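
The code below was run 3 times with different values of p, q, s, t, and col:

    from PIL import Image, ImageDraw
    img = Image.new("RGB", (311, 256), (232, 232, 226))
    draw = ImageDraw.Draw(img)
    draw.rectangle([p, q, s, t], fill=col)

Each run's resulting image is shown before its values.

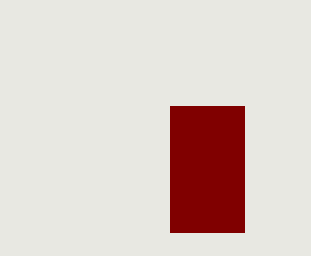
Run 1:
p = 170; q = 106; s = 244; t = 232; col = 'maroon'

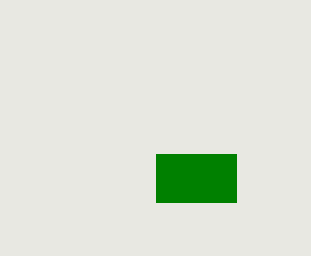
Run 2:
p = 156; q = 154; s = 236; t = 202; col = 'green'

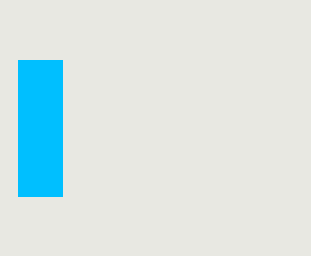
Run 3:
p = 18; q = 60; s = 62; t = 196; col = 'deepskyblue'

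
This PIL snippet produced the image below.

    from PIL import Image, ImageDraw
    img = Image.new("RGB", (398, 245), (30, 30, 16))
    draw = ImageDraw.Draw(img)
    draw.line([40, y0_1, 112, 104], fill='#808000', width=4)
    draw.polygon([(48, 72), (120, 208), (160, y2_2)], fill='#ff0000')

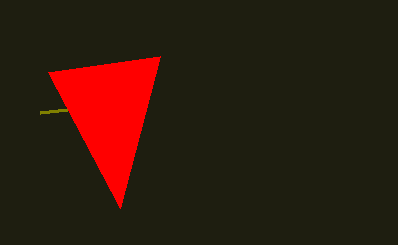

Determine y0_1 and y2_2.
y0_1 = 112
y2_2 = 56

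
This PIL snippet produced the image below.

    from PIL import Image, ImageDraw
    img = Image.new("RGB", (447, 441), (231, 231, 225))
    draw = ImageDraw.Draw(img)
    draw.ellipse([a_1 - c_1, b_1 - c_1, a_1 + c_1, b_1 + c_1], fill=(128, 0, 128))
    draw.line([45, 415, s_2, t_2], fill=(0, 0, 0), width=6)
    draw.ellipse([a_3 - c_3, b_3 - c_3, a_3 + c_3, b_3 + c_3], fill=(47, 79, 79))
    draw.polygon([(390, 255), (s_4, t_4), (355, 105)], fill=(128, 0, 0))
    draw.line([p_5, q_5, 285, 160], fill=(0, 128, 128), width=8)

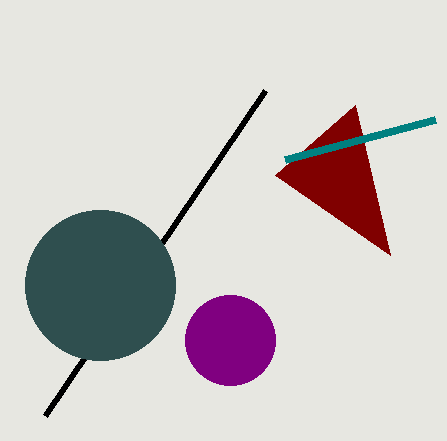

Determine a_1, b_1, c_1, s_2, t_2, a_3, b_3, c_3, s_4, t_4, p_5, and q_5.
a_1 = 230
b_1 = 340
c_1 = 45
s_2 = 265
t_2 = 90
a_3 = 100
b_3 = 285
c_3 = 75
s_4 = 275
t_4 = 175
p_5 = 435
q_5 = 120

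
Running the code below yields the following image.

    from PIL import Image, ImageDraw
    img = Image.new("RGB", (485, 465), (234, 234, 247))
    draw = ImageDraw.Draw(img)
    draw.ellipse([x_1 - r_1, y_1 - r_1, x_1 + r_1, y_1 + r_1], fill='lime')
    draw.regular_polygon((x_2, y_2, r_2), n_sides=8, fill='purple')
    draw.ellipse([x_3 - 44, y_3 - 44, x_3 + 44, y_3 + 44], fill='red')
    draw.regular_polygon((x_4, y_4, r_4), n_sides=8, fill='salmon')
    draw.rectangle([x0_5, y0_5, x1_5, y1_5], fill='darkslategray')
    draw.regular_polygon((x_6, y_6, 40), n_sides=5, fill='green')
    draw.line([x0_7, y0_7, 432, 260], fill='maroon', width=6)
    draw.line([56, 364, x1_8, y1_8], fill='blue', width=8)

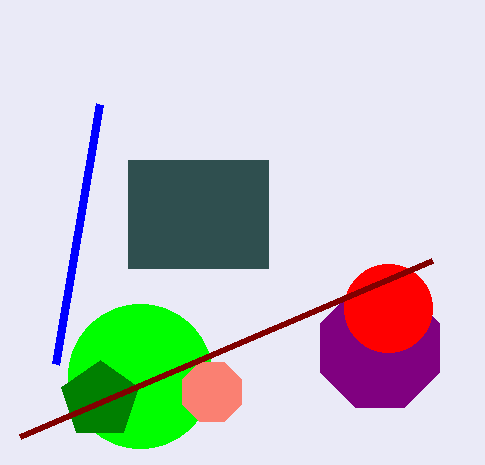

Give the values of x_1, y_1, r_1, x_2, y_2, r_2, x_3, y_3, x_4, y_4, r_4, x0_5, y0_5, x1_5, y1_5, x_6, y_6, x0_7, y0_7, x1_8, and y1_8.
x_1 = 140; y_1 = 376; r_1 = 72; x_2 = 380; y_2 = 348; r_2 = 64; x_3 = 388; y_3 = 308; x_4 = 212; y_4 = 392; r_4 = 32; x0_5 = 128; y0_5 = 160; x1_5 = 268; y1_5 = 268; x_6 = 100; y_6 = 400; x0_7 = 20; y0_7 = 436; x1_8 = 100; y1_8 = 104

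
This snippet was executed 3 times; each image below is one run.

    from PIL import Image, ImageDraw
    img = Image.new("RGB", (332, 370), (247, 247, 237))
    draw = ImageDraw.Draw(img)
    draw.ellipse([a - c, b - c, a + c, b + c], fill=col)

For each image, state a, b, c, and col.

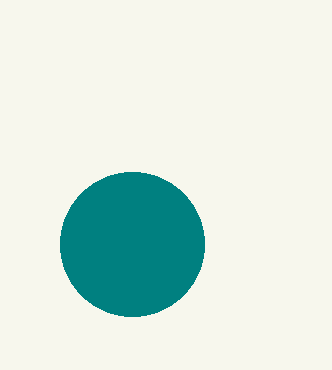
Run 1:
a = 132
b = 244
c = 72
col = 'teal'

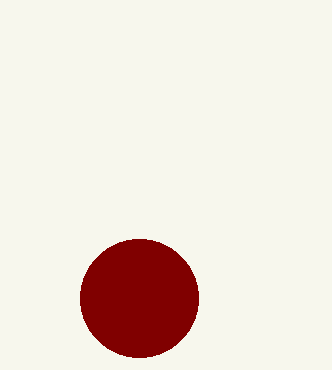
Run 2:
a = 139
b = 298
c = 59
col = 'maroon'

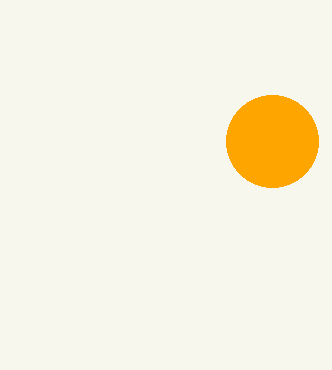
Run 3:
a = 272; b = 141; c = 46; col = 'orange'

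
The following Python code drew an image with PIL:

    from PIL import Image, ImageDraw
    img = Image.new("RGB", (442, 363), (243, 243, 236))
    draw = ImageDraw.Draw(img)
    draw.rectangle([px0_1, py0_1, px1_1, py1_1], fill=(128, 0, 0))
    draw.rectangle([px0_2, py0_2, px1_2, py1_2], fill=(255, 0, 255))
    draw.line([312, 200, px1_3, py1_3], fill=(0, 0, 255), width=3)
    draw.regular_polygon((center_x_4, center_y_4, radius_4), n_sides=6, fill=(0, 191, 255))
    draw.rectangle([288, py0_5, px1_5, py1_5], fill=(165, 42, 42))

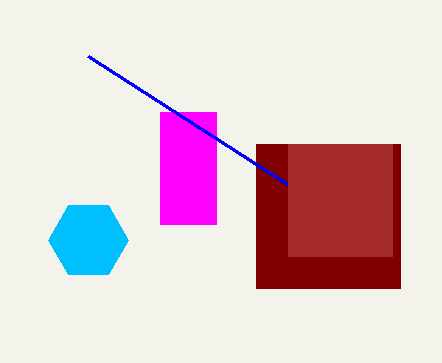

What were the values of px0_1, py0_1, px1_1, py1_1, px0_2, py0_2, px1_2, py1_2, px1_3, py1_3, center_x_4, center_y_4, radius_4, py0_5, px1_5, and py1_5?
px0_1 = 256, py0_1 = 144, px1_1 = 400, py1_1 = 288, px0_2 = 160, py0_2 = 112, px1_2 = 216, py1_2 = 224, px1_3 = 88, py1_3 = 56, center_x_4 = 88, center_y_4 = 240, radius_4 = 40, py0_5 = 144, px1_5 = 392, py1_5 = 256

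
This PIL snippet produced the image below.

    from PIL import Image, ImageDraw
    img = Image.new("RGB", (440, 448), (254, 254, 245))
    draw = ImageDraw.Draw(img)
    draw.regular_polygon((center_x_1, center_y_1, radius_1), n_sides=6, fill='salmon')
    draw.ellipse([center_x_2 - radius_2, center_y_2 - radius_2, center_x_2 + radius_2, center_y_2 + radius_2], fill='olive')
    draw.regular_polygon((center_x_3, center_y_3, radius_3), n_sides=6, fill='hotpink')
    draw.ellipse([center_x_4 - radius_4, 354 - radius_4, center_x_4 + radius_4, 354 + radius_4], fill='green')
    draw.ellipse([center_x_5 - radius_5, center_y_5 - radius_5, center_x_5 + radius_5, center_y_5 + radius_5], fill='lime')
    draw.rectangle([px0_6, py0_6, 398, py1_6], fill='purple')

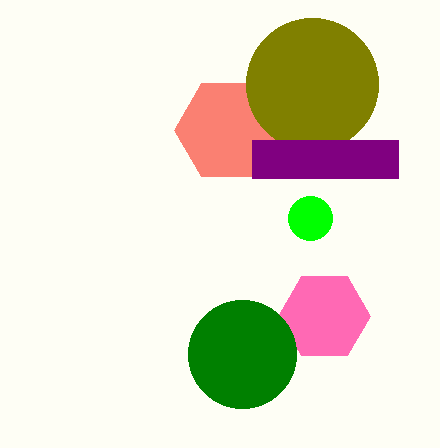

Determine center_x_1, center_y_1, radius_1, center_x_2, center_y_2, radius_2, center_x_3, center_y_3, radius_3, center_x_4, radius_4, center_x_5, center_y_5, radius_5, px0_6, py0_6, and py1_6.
center_x_1 = 228, center_y_1 = 130, radius_1 = 54, center_x_2 = 312, center_y_2 = 84, radius_2 = 66, center_x_3 = 324, center_y_3 = 316, radius_3 = 46, center_x_4 = 242, radius_4 = 54, center_x_5 = 310, center_y_5 = 218, radius_5 = 22, px0_6 = 252, py0_6 = 140, py1_6 = 178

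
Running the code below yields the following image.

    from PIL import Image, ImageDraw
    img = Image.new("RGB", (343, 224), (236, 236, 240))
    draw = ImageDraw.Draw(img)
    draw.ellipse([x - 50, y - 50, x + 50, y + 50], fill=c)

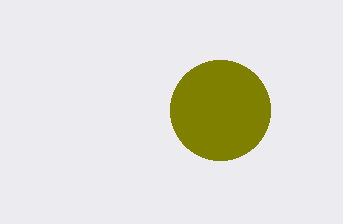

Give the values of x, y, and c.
x = 220; y = 110; c = 'olive'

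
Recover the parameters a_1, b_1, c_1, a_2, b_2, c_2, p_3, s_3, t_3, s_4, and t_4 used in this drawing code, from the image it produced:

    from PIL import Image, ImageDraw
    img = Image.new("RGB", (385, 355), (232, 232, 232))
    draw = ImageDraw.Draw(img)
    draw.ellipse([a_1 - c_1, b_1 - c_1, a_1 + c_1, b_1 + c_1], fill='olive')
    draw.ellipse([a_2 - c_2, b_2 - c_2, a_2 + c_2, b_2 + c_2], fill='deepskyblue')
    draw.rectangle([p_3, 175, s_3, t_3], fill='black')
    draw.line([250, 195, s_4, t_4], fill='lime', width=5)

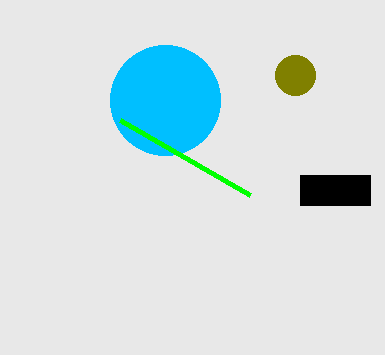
a_1 = 295
b_1 = 75
c_1 = 20
a_2 = 165
b_2 = 100
c_2 = 55
p_3 = 300
s_3 = 370
t_3 = 205
s_4 = 120
t_4 = 120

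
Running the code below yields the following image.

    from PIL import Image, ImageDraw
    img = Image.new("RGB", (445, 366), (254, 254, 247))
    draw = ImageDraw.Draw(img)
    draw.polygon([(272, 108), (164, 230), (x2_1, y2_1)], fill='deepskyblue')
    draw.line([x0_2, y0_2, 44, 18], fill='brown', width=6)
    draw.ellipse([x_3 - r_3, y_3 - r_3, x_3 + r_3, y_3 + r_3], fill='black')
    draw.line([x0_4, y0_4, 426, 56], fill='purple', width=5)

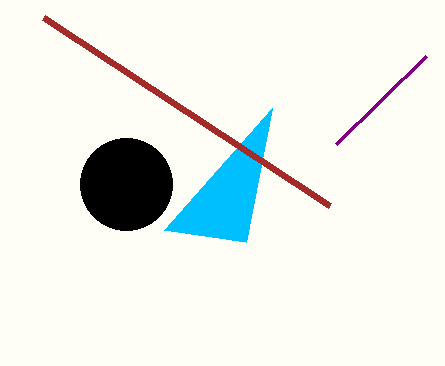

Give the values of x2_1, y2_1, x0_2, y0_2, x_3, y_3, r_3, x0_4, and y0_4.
x2_1 = 246; y2_1 = 242; x0_2 = 330; y0_2 = 206; x_3 = 126; y_3 = 184; r_3 = 46; x0_4 = 336; y0_4 = 144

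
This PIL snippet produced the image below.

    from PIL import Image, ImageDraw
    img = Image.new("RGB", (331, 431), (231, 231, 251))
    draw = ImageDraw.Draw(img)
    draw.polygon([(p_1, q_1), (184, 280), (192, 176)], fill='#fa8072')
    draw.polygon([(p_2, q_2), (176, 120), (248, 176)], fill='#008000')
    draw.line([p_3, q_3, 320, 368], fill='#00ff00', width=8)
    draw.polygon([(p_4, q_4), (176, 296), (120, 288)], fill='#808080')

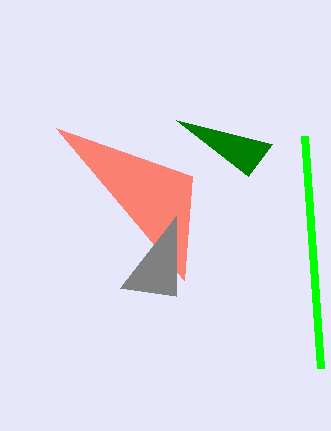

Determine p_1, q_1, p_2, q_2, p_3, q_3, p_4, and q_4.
p_1 = 56; q_1 = 128; p_2 = 272; q_2 = 144; p_3 = 304; q_3 = 136; p_4 = 176; q_4 = 216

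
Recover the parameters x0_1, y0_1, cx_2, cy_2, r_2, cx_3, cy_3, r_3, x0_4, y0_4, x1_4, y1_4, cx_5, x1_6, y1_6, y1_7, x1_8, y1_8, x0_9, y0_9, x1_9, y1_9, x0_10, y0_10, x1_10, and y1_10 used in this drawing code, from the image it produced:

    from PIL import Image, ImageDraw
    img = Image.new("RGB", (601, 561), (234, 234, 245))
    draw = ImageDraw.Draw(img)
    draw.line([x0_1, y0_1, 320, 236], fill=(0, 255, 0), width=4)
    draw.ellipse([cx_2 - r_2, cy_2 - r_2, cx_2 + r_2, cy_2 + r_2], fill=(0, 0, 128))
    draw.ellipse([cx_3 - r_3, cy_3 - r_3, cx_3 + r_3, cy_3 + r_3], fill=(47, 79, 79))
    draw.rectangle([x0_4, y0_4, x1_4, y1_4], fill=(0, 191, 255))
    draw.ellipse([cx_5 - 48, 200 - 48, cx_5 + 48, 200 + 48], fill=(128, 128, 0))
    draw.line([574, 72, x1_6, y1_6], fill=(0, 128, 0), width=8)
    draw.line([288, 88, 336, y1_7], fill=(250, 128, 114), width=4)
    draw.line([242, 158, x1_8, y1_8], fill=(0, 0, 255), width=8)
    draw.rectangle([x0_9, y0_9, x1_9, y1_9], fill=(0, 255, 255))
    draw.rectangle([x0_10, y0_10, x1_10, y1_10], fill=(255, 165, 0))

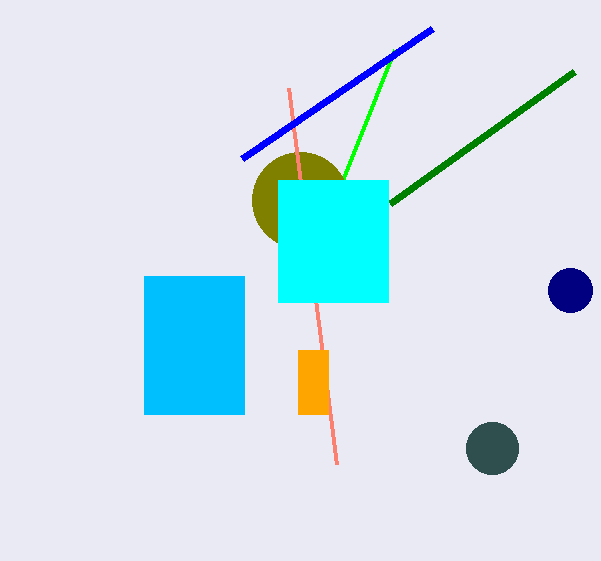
x0_1 = 394; y0_1 = 50; cx_2 = 570; cy_2 = 290; r_2 = 22; cx_3 = 492; cy_3 = 448; r_3 = 26; x0_4 = 144; y0_4 = 276; x1_4 = 244; y1_4 = 414; cx_5 = 300; x1_6 = 390; y1_6 = 204; y1_7 = 464; x1_8 = 432; y1_8 = 28; x0_9 = 278; y0_9 = 180; x1_9 = 388; y1_9 = 302; x0_10 = 298; y0_10 = 350; x1_10 = 328; y1_10 = 414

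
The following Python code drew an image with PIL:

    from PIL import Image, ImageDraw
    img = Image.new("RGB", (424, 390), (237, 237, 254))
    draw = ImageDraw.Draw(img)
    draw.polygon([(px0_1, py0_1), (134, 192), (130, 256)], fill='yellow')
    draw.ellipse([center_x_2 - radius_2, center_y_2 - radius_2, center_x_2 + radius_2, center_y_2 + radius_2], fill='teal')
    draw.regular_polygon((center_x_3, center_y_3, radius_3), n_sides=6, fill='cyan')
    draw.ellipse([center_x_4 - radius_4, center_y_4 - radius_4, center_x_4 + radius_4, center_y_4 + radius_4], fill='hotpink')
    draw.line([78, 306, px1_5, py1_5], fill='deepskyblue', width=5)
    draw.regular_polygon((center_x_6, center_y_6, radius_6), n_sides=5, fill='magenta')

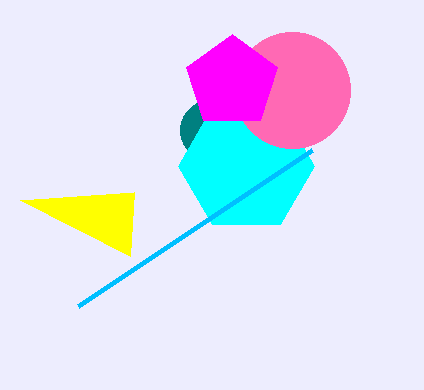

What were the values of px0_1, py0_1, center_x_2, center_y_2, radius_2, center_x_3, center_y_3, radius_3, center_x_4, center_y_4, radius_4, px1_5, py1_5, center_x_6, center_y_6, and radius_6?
px0_1 = 20
py0_1 = 200
center_x_2 = 210
center_y_2 = 130
radius_2 = 30
center_x_3 = 246
center_y_3 = 166
radius_3 = 68
center_x_4 = 292
center_y_4 = 90
radius_4 = 58
px1_5 = 312
py1_5 = 150
center_x_6 = 232
center_y_6 = 82
radius_6 = 48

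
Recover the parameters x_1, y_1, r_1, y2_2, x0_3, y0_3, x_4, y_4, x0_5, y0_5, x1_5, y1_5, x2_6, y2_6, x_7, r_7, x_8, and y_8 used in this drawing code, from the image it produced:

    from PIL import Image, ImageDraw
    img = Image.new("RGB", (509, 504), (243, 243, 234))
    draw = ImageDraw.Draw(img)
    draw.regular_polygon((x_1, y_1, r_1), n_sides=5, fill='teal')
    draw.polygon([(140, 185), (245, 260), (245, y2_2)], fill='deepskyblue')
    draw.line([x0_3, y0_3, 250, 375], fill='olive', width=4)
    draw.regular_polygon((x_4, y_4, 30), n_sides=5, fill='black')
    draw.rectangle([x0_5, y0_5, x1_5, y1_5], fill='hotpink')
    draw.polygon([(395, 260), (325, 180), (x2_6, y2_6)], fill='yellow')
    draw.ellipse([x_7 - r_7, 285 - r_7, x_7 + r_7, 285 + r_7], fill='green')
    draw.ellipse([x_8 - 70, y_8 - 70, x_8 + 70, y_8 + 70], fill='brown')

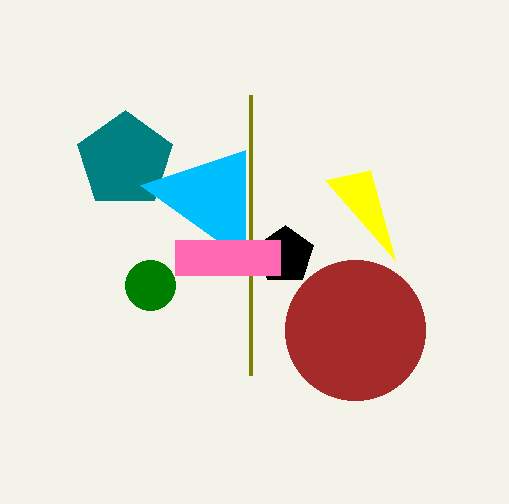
x_1 = 125; y_1 = 160; r_1 = 50; y2_2 = 150; x0_3 = 250; y0_3 = 95; x_4 = 285; y_4 = 255; x0_5 = 175; y0_5 = 240; x1_5 = 280; y1_5 = 275; x2_6 = 370; y2_6 = 170; x_7 = 150; r_7 = 25; x_8 = 355; y_8 = 330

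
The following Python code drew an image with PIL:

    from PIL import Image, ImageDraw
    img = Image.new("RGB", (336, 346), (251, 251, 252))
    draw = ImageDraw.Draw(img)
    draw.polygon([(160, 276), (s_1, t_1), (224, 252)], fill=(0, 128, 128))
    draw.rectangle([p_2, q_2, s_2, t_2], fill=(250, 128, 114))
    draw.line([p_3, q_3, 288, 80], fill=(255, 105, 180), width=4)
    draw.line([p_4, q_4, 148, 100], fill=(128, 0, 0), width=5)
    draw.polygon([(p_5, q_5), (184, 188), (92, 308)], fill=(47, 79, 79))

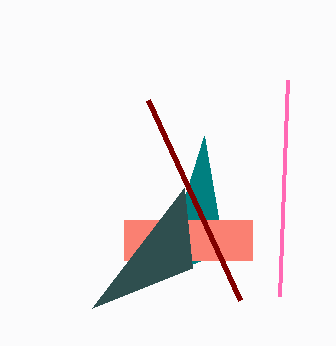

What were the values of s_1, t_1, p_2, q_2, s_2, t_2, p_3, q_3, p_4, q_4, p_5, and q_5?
s_1 = 204
t_1 = 136
p_2 = 124
q_2 = 220
s_2 = 252
t_2 = 260
p_3 = 280
q_3 = 296
p_4 = 240
q_4 = 300
p_5 = 192
q_5 = 268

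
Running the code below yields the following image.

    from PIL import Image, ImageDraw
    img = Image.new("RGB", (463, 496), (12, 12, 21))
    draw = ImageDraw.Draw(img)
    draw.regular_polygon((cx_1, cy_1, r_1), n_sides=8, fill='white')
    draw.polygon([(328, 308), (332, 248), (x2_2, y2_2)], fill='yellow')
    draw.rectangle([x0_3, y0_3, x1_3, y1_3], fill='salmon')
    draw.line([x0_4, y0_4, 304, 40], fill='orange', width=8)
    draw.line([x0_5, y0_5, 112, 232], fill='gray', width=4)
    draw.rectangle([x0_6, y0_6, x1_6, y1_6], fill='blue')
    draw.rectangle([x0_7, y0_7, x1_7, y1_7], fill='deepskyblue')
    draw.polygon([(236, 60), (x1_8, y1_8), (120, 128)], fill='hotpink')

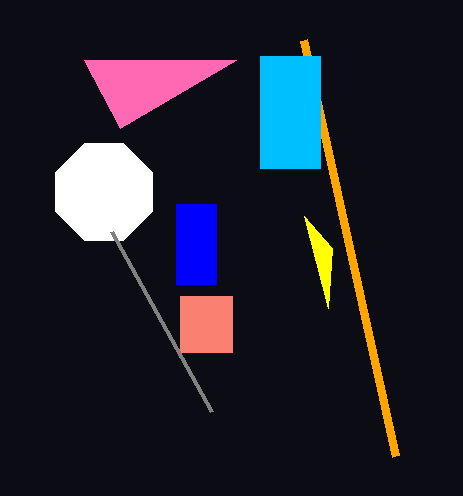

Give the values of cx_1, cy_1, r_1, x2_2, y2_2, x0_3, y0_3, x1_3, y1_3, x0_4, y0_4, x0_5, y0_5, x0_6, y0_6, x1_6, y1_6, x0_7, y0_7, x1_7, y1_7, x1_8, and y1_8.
cx_1 = 104, cy_1 = 192, r_1 = 52, x2_2 = 304, y2_2 = 216, x0_3 = 180, y0_3 = 296, x1_3 = 232, y1_3 = 352, x0_4 = 396, y0_4 = 456, x0_5 = 212, y0_5 = 412, x0_6 = 176, y0_6 = 204, x1_6 = 216, y1_6 = 284, x0_7 = 260, y0_7 = 56, x1_7 = 320, y1_7 = 168, x1_8 = 84, y1_8 = 60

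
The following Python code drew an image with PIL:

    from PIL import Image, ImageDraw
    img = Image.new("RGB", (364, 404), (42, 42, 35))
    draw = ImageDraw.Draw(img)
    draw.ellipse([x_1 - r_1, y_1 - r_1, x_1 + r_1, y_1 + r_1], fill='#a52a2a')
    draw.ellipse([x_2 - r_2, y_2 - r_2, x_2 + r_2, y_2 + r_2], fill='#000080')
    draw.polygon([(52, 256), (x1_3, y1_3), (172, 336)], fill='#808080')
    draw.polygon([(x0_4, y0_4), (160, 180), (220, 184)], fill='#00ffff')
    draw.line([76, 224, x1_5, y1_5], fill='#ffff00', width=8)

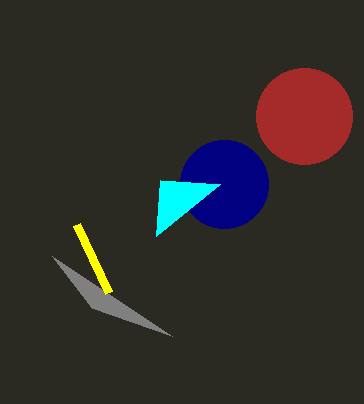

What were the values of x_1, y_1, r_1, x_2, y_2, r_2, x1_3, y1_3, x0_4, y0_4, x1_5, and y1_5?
x_1 = 304; y_1 = 116; r_1 = 48; x_2 = 224; y_2 = 184; r_2 = 44; x1_3 = 92; y1_3 = 308; x0_4 = 156; y0_4 = 236; x1_5 = 108; y1_5 = 292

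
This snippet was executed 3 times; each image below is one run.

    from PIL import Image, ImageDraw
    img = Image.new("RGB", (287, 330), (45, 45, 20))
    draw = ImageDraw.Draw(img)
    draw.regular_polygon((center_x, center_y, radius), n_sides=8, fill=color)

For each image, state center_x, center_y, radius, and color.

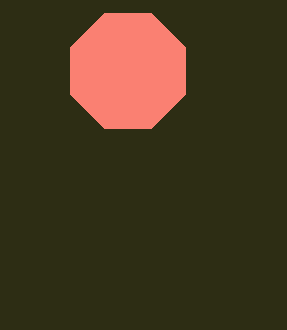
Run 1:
center_x = 128, center_y = 71, radius = 62, color = 'salmon'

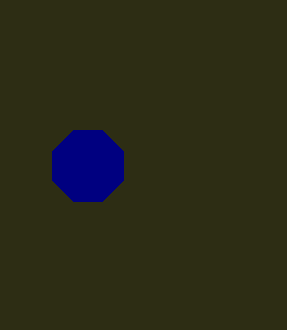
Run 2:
center_x = 88
center_y = 166
radius = 38
color = 'navy'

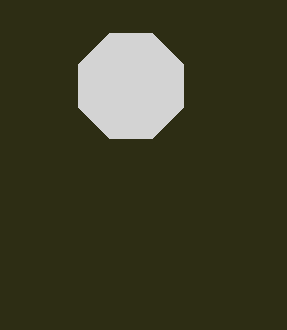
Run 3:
center_x = 131, center_y = 86, radius = 57, color = 'lightgray'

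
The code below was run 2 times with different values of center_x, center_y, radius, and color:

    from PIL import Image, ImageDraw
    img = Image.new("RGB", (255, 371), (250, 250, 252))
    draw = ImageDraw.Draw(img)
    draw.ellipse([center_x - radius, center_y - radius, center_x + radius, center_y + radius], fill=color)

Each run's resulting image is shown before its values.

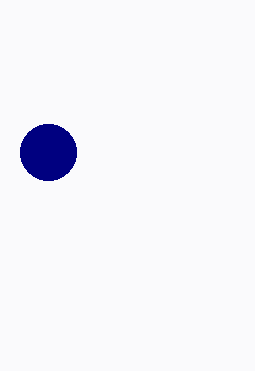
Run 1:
center_x = 48
center_y = 152
radius = 28
color = 'navy'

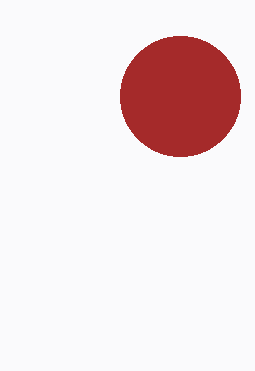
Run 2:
center_x = 180, center_y = 96, radius = 60, color = 'brown'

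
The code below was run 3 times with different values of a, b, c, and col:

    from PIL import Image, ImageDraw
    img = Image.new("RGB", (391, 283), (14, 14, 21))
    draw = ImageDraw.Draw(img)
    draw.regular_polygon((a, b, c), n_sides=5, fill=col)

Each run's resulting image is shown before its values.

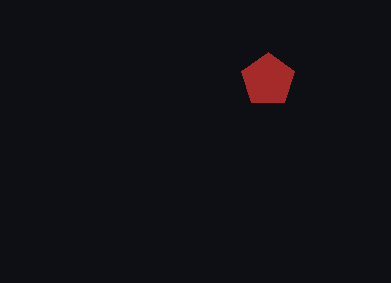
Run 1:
a = 268
b = 80
c = 28
col = 'brown'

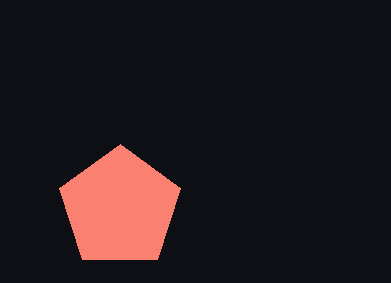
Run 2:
a = 120, b = 208, c = 64, col = 'salmon'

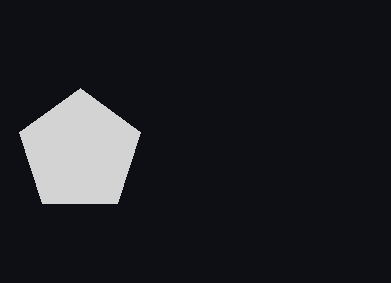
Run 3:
a = 80
b = 152
c = 64
col = 'lightgray'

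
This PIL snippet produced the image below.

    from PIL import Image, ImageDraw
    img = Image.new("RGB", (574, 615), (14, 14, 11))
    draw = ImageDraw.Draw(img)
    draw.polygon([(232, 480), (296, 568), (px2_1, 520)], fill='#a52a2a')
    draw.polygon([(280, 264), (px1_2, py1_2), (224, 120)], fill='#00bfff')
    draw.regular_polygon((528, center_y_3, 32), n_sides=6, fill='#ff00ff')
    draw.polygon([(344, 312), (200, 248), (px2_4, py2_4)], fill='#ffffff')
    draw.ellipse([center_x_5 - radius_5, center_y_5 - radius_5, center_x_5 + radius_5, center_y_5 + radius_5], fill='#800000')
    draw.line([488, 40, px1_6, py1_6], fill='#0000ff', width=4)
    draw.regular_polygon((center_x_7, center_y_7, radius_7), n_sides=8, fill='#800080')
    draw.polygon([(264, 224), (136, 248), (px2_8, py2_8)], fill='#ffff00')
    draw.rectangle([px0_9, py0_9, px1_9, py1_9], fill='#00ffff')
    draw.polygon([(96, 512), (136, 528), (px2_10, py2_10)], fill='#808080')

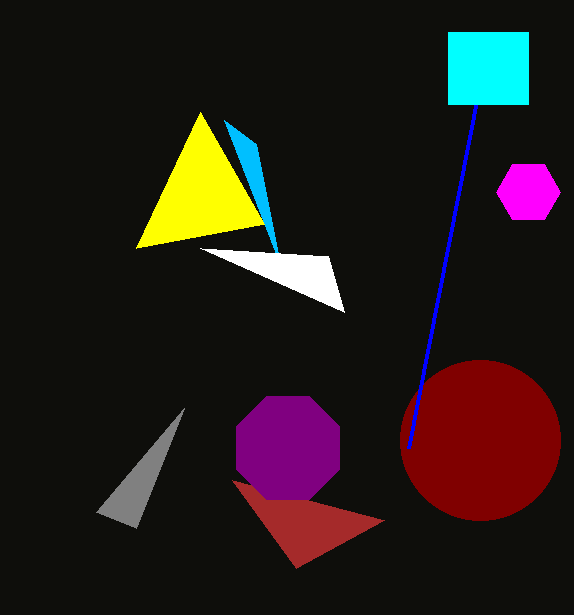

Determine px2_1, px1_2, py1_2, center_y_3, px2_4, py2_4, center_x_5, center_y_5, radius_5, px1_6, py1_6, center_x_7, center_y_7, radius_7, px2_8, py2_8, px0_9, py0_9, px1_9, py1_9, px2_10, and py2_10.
px2_1 = 384, px1_2 = 256, py1_2 = 144, center_y_3 = 192, px2_4 = 328, py2_4 = 256, center_x_5 = 480, center_y_5 = 440, radius_5 = 80, px1_6 = 408, py1_6 = 448, center_x_7 = 288, center_y_7 = 448, radius_7 = 56, px2_8 = 200, py2_8 = 112, px0_9 = 448, py0_9 = 32, px1_9 = 528, py1_9 = 104, px2_10 = 184, py2_10 = 408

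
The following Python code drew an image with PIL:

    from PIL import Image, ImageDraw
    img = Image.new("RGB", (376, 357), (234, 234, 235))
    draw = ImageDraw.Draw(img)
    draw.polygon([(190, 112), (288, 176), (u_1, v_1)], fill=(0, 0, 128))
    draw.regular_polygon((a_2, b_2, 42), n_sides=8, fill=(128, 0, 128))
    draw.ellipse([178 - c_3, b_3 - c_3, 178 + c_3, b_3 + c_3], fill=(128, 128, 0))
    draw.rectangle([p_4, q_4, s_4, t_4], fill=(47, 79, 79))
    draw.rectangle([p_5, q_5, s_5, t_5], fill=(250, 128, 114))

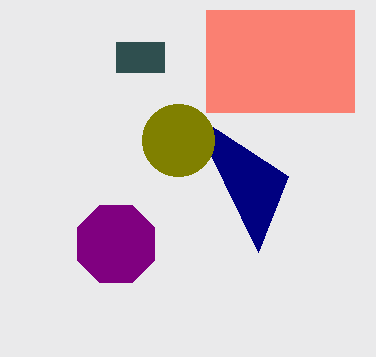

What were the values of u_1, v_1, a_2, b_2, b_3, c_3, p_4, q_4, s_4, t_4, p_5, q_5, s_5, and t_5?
u_1 = 258, v_1 = 252, a_2 = 116, b_2 = 244, b_3 = 140, c_3 = 36, p_4 = 116, q_4 = 42, s_4 = 164, t_4 = 72, p_5 = 206, q_5 = 10, s_5 = 354, t_5 = 112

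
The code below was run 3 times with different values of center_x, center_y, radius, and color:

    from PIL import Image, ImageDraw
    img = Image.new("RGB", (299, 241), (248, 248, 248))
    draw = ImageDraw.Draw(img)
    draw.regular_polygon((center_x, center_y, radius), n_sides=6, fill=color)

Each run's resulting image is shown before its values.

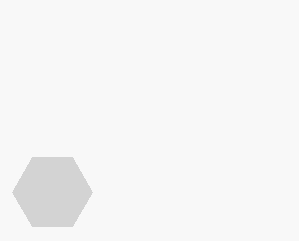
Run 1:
center_x = 52, center_y = 192, radius = 40, color = 'lightgray'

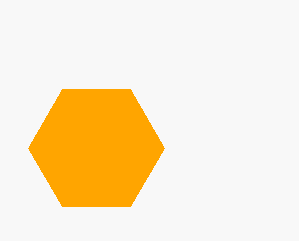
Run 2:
center_x = 96; center_y = 148; radius = 68; color = 'orange'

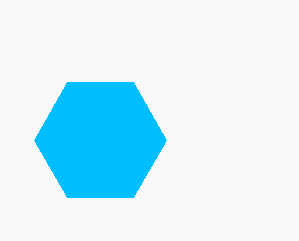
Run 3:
center_x = 100, center_y = 140, radius = 66, color = 'deepskyblue'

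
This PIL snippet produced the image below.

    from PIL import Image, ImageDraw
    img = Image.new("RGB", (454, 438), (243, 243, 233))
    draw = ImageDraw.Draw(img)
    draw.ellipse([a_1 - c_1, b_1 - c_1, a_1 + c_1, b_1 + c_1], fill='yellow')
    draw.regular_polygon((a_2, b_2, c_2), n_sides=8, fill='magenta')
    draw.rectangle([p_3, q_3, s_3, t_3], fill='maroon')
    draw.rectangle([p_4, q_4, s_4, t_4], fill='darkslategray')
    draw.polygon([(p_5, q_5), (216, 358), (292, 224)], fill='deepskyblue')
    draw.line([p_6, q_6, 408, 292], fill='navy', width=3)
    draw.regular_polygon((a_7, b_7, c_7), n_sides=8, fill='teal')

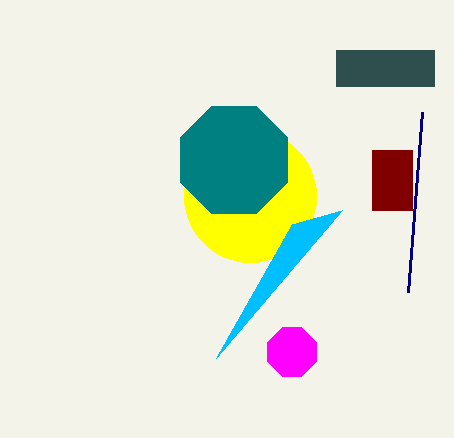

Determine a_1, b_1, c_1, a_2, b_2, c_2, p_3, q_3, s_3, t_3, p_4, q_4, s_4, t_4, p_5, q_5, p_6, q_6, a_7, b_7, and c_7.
a_1 = 250, b_1 = 196, c_1 = 66, a_2 = 292, b_2 = 352, c_2 = 26, p_3 = 372, q_3 = 150, s_3 = 412, t_3 = 210, p_4 = 336, q_4 = 50, s_4 = 434, t_4 = 86, p_5 = 342, q_5 = 210, p_6 = 422, q_6 = 112, a_7 = 234, b_7 = 160, c_7 = 58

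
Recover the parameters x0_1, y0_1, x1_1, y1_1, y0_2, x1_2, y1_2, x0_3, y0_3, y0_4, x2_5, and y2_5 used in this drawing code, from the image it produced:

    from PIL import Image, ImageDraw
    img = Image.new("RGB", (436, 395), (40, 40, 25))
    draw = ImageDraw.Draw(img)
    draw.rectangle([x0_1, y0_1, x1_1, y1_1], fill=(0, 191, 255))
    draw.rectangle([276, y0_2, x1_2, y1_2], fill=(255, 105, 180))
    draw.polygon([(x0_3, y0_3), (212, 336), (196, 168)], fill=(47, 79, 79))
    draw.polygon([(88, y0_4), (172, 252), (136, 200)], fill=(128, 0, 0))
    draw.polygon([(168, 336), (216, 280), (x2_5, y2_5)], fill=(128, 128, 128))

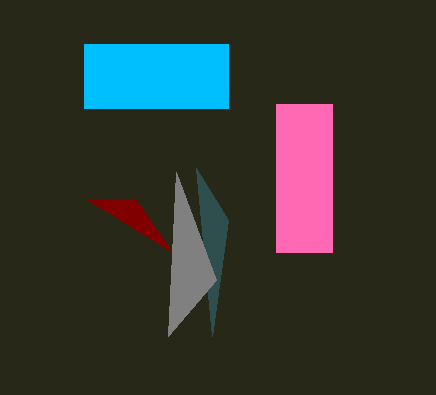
x0_1 = 84, y0_1 = 44, x1_1 = 228, y1_1 = 108, y0_2 = 104, x1_2 = 332, y1_2 = 252, x0_3 = 228, y0_3 = 220, y0_4 = 200, x2_5 = 176, y2_5 = 172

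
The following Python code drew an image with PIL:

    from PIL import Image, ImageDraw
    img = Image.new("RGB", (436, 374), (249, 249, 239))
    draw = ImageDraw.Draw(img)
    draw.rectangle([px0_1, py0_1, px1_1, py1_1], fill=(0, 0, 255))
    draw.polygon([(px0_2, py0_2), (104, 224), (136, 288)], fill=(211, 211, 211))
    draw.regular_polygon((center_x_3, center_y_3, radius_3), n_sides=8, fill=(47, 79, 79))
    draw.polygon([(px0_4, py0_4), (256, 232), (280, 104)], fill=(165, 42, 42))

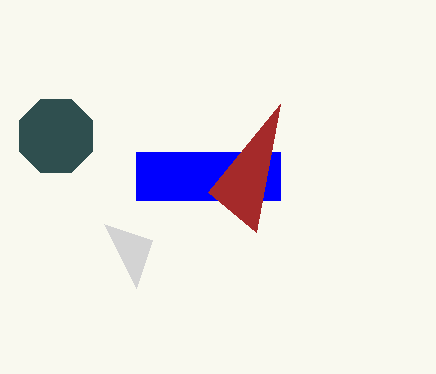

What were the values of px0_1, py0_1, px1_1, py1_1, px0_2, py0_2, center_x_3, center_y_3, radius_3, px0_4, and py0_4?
px0_1 = 136, py0_1 = 152, px1_1 = 280, py1_1 = 200, px0_2 = 152, py0_2 = 240, center_x_3 = 56, center_y_3 = 136, radius_3 = 40, px0_4 = 208, py0_4 = 192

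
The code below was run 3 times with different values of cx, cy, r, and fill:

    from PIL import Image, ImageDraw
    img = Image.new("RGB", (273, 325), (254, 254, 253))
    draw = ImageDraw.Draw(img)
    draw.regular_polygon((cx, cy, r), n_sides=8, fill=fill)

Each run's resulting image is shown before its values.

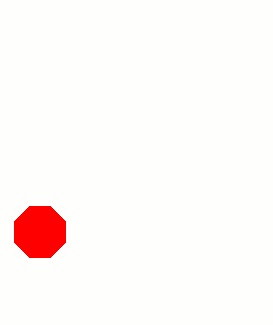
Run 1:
cx = 40; cy = 232; r = 28; fill = 'red'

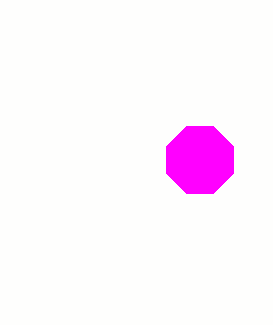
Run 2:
cx = 200; cy = 160; r = 36; fill = 'magenta'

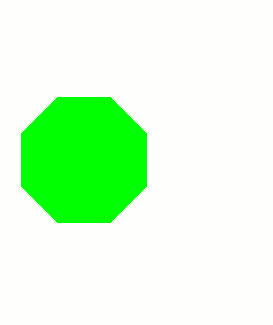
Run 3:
cx = 84; cy = 160; r = 68; fill = 'lime'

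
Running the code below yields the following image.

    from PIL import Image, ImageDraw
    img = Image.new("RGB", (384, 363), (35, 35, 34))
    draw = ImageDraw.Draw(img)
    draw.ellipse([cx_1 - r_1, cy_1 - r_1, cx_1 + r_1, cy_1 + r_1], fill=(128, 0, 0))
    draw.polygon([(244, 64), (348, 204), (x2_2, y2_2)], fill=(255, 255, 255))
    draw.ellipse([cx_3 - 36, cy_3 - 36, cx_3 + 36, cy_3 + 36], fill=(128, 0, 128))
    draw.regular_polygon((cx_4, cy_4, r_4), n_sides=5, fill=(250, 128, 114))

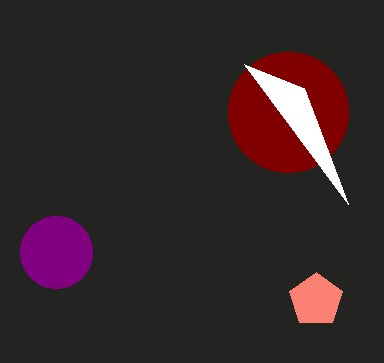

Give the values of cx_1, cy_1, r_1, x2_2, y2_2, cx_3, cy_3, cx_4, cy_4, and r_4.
cx_1 = 288, cy_1 = 112, r_1 = 60, x2_2 = 304, y2_2 = 88, cx_3 = 56, cy_3 = 252, cx_4 = 316, cy_4 = 300, r_4 = 28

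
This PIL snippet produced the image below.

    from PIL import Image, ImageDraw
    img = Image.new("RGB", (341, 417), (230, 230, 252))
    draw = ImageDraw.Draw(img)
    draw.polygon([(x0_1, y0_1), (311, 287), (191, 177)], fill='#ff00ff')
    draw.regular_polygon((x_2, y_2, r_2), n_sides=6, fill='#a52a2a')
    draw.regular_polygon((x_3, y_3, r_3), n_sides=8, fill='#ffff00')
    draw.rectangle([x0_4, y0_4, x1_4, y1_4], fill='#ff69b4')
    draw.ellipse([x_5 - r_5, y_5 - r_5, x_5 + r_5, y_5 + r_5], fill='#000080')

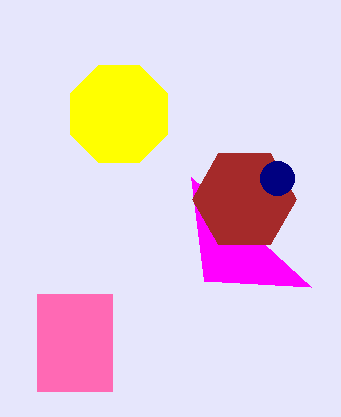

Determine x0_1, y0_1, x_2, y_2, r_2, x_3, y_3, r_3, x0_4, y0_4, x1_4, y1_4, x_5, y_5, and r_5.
x0_1 = 204; y0_1 = 281; x_2 = 244; y_2 = 199; r_2 = 52; x_3 = 119; y_3 = 114; r_3 = 53; x0_4 = 37; y0_4 = 294; x1_4 = 112; y1_4 = 391; x_5 = 277; y_5 = 178; r_5 = 17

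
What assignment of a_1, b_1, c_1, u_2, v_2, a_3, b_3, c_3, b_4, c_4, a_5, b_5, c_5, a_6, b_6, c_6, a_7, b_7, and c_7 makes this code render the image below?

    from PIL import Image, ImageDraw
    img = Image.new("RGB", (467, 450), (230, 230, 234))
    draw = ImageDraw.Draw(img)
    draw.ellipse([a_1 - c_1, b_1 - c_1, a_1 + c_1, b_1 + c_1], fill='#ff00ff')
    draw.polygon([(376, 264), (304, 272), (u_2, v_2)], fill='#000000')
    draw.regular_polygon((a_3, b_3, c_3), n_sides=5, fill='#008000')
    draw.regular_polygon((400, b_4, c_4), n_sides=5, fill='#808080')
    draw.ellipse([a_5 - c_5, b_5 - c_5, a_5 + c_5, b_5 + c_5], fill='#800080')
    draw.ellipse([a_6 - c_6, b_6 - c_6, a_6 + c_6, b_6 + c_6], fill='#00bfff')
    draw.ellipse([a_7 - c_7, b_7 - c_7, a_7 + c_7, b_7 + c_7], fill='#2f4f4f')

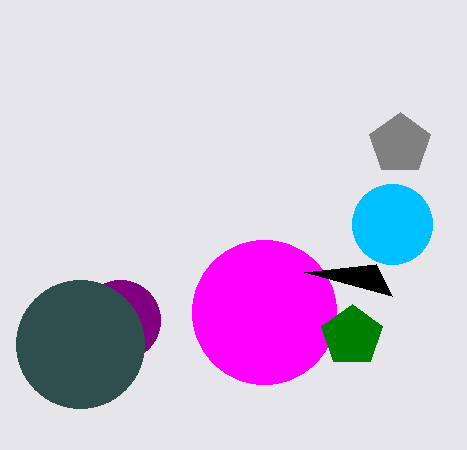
a_1 = 264; b_1 = 312; c_1 = 72; u_2 = 392; v_2 = 296; a_3 = 352; b_3 = 336; c_3 = 32; b_4 = 144; c_4 = 32; a_5 = 120; b_5 = 320; c_5 = 40; a_6 = 392; b_6 = 224; c_6 = 40; a_7 = 80; b_7 = 344; c_7 = 64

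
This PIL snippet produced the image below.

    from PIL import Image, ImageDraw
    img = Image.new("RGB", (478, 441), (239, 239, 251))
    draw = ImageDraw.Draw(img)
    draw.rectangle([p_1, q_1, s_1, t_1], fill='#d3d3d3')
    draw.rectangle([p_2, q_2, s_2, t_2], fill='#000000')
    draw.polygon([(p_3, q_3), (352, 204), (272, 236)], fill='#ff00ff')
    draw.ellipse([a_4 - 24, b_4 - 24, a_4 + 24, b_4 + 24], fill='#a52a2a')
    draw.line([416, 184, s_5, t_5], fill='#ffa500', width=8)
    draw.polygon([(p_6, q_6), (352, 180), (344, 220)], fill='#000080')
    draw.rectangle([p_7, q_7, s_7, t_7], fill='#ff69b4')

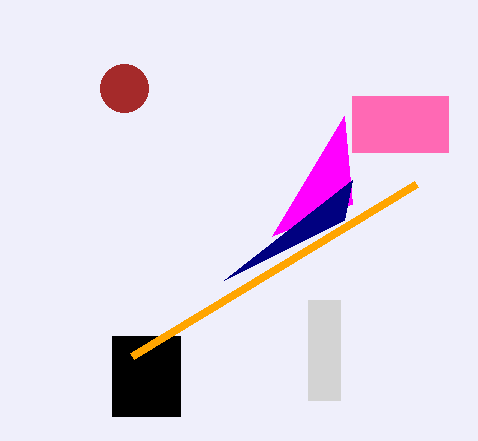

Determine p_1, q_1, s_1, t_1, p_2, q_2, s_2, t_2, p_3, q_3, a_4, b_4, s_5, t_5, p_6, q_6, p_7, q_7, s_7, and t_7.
p_1 = 308, q_1 = 300, s_1 = 340, t_1 = 400, p_2 = 112, q_2 = 336, s_2 = 180, t_2 = 416, p_3 = 344, q_3 = 116, a_4 = 124, b_4 = 88, s_5 = 132, t_5 = 356, p_6 = 224, q_6 = 280, p_7 = 352, q_7 = 96, s_7 = 448, t_7 = 152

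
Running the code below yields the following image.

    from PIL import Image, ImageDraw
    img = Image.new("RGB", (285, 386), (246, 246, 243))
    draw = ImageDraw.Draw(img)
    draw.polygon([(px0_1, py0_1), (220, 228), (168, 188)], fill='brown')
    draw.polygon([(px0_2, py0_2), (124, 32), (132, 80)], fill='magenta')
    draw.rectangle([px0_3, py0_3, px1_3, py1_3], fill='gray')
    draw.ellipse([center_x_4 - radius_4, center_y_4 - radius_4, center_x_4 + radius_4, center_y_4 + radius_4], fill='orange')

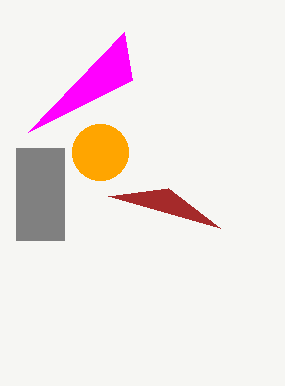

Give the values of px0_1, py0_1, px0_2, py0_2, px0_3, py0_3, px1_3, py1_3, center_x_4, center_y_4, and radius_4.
px0_1 = 108; py0_1 = 196; px0_2 = 28; py0_2 = 132; px0_3 = 16; py0_3 = 148; px1_3 = 64; py1_3 = 240; center_x_4 = 100; center_y_4 = 152; radius_4 = 28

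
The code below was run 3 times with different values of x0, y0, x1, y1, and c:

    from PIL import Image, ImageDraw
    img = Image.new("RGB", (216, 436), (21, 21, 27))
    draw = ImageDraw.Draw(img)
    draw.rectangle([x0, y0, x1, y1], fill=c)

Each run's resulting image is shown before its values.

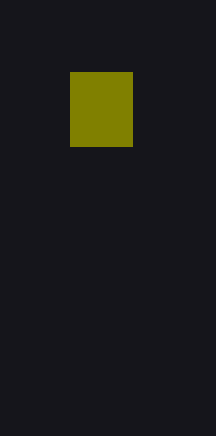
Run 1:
x0 = 70; y0 = 72; x1 = 132; y1 = 146; c = 'olive'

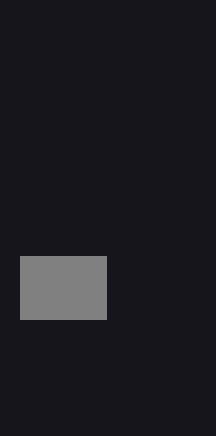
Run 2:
x0 = 20; y0 = 256; x1 = 106; y1 = 319; c = 'gray'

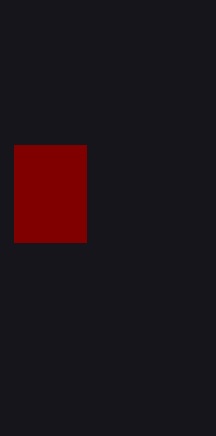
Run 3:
x0 = 14; y0 = 145; x1 = 86; y1 = 242; c = 'maroon'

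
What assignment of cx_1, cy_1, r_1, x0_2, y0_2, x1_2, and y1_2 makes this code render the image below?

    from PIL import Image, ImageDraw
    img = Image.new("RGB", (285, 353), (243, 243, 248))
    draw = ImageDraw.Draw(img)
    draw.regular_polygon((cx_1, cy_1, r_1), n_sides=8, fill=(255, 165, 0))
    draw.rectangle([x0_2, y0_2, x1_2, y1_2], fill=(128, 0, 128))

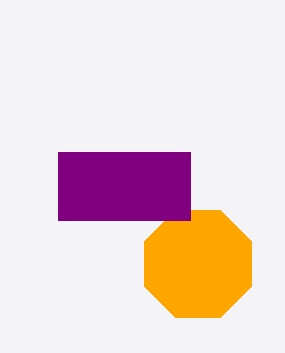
cx_1 = 198
cy_1 = 264
r_1 = 58
x0_2 = 58
y0_2 = 152
x1_2 = 190
y1_2 = 220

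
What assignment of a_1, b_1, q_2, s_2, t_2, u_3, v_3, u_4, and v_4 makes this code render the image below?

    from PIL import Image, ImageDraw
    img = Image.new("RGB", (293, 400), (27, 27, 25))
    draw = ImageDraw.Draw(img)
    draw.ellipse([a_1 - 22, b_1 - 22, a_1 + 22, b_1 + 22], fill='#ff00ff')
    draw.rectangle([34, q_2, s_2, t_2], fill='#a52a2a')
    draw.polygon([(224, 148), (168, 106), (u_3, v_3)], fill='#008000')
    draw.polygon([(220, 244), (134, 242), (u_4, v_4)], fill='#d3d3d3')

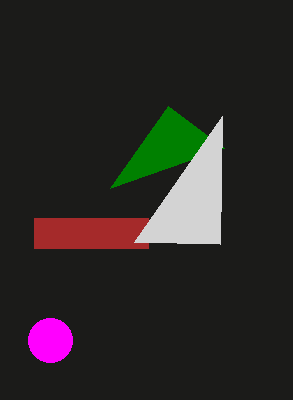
a_1 = 50, b_1 = 340, q_2 = 218, s_2 = 148, t_2 = 248, u_3 = 110, v_3 = 188, u_4 = 222, v_4 = 116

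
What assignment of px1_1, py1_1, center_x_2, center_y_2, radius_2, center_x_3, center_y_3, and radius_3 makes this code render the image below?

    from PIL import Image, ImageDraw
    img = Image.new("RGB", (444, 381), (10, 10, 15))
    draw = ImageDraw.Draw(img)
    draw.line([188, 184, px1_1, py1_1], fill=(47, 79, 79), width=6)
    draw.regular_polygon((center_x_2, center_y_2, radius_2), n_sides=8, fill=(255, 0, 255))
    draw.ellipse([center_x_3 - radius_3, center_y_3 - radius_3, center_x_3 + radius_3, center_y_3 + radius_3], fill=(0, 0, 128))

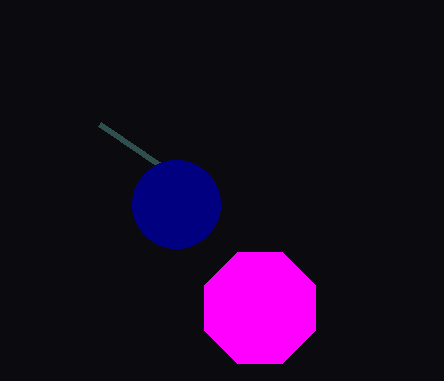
px1_1 = 100
py1_1 = 124
center_x_2 = 260
center_y_2 = 308
radius_2 = 60
center_x_3 = 176
center_y_3 = 204
radius_3 = 44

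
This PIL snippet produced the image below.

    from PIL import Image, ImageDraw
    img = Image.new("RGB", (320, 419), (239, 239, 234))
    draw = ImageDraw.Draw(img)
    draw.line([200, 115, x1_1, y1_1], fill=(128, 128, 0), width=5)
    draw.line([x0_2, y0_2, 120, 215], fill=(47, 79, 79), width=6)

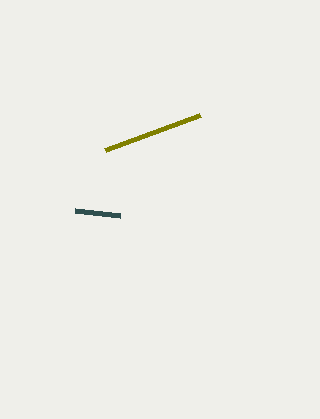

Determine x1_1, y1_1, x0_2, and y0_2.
x1_1 = 105, y1_1 = 150, x0_2 = 75, y0_2 = 210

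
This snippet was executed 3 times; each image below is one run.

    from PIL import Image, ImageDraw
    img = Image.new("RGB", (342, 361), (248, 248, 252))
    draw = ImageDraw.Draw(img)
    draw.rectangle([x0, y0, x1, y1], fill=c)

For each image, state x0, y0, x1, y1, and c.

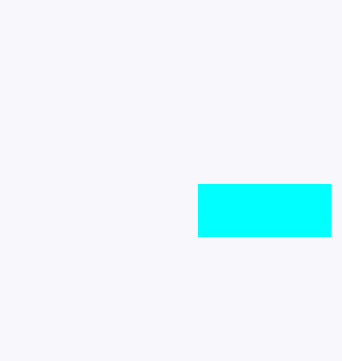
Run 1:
x0 = 198; y0 = 184; x1 = 330; y1 = 236; c = 'cyan'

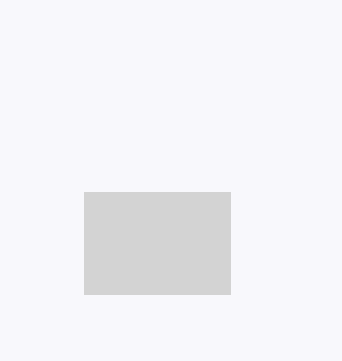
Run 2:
x0 = 84, y0 = 192, x1 = 230, y1 = 294, c = 'lightgray'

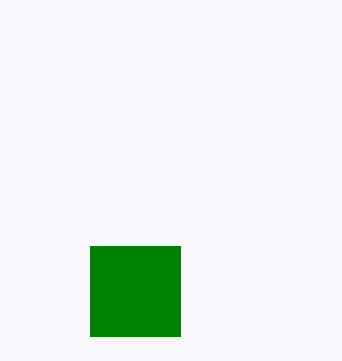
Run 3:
x0 = 90
y0 = 246
x1 = 180
y1 = 336
c = 'green'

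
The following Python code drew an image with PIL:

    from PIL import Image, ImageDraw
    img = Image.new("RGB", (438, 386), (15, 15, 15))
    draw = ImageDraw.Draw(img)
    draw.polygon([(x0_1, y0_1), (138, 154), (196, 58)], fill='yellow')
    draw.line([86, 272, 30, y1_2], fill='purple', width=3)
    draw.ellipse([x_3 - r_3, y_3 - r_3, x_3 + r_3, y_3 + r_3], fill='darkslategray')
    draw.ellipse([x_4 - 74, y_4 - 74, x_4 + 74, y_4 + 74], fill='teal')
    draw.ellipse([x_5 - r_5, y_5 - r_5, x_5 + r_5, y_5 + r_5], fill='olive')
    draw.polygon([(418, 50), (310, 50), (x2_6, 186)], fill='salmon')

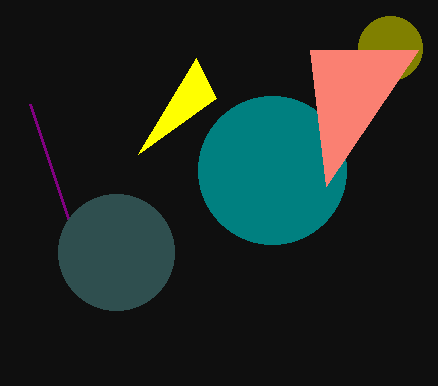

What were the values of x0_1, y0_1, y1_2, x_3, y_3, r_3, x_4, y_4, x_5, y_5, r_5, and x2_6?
x0_1 = 216
y0_1 = 98
y1_2 = 104
x_3 = 116
y_3 = 252
r_3 = 58
x_4 = 272
y_4 = 170
x_5 = 390
y_5 = 48
r_5 = 32
x2_6 = 326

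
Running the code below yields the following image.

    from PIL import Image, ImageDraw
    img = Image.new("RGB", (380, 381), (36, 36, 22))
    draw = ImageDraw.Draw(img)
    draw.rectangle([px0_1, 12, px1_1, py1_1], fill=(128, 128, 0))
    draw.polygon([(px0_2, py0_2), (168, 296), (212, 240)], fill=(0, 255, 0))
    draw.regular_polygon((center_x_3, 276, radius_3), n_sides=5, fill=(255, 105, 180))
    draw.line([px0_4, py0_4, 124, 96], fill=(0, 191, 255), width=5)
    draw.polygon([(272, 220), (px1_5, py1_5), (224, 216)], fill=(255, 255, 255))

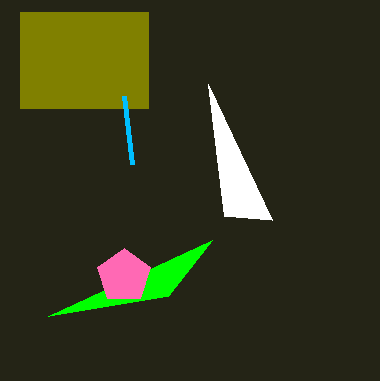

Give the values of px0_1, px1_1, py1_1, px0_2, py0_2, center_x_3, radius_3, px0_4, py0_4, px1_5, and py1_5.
px0_1 = 20
px1_1 = 148
py1_1 = 108
px0_2 = 48
py0_2 = 316
center_x_3 = 124
radius_3 = 28
px0_4 = 132
py0_4 = 164
px1_5 = 208
py1_5 = 84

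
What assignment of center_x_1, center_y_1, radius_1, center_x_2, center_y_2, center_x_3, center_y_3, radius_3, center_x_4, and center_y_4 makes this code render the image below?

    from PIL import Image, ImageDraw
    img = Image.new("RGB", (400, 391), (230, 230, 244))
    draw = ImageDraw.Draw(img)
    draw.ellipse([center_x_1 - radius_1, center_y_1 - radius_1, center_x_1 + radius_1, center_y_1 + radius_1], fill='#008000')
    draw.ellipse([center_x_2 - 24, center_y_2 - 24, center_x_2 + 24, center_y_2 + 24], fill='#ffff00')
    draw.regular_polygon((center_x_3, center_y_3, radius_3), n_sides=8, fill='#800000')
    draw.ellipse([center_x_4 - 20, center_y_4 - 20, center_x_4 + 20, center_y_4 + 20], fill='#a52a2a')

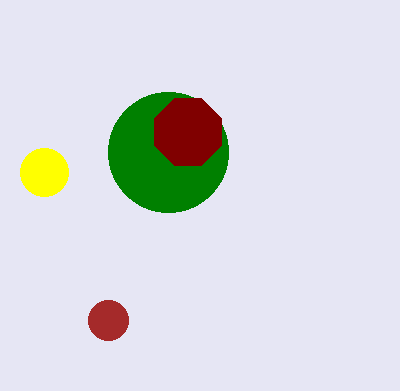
center_x_1 = 168; center_y_1 = 152; radius_1 = 60; center_x_2 = 44; center_y_2 = 172; center_x_3 = 188; center_y_3 = 132; radius_3 = 36; center_x_4 = 108; center_y_4 = 320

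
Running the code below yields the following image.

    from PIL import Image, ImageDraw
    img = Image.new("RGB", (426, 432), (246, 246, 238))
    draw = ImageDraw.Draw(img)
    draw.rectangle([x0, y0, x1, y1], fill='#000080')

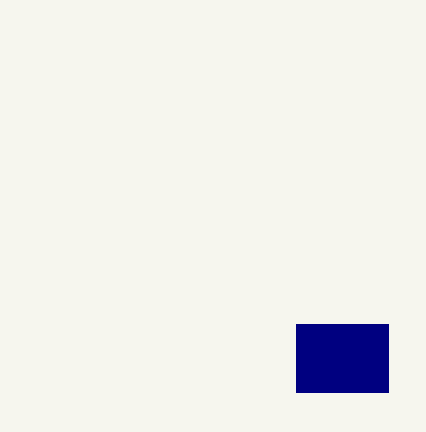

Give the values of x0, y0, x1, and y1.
x0 = 296, y0 = 324, x1 = 388, y1 = 392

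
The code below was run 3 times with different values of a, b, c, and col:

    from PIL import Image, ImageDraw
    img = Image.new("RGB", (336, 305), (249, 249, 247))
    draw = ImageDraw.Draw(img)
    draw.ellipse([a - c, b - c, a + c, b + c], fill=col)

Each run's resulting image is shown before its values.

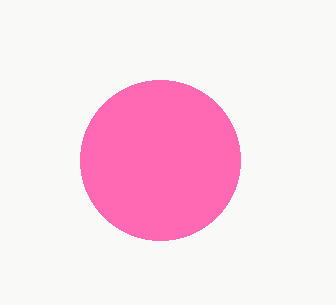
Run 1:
a = 160
b = 160
c = 80
col = 'hotpink'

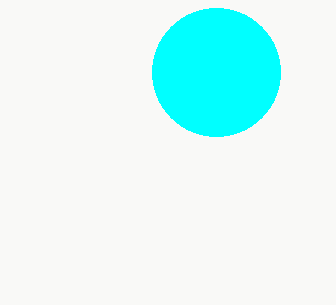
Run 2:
a = 216, b = 72, c = 64, col = 'cyan'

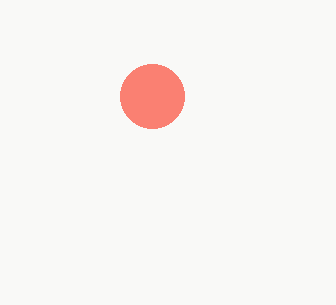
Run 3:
a = 152; b = 96; c = 32; col = 'salmon'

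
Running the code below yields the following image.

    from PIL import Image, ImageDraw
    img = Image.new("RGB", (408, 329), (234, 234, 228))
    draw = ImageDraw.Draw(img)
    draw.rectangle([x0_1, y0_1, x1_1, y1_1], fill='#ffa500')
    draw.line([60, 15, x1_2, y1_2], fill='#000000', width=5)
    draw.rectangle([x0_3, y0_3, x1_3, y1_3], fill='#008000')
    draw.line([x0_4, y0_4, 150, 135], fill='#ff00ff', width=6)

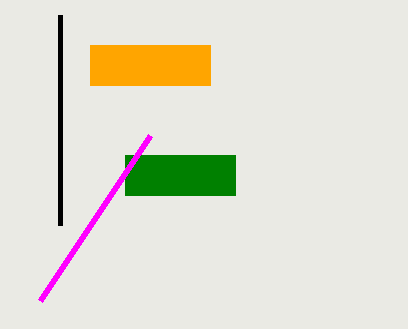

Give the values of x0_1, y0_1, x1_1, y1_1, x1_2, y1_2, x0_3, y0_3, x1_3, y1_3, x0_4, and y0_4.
x0_1 = 90
y0_1 = 45
x1_1 = 210
y1_1 = 85
x1_2 = 60
y1_2 = 225
x0_3 = 125
y0_3 = 155
x1_3 = 235
y1_3 = 195
x0_4 = 40
y0_4 = 300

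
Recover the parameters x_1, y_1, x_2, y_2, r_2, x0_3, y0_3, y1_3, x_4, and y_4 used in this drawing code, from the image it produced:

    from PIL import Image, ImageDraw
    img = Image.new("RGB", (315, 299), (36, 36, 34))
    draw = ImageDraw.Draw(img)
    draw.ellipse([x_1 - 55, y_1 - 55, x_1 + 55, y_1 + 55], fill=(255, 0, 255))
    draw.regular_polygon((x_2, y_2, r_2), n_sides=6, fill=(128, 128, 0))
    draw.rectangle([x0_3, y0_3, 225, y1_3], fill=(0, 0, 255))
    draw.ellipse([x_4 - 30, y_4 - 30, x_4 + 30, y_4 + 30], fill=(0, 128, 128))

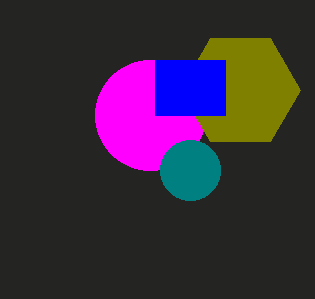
x_1 = 150
y_1 = 115
x_2 = 240
y_2 = 90
r_2 = 60
x0_3 = 155
y0_3 = 60
y1_3 = 115
x_4 = 190
y_4 = 170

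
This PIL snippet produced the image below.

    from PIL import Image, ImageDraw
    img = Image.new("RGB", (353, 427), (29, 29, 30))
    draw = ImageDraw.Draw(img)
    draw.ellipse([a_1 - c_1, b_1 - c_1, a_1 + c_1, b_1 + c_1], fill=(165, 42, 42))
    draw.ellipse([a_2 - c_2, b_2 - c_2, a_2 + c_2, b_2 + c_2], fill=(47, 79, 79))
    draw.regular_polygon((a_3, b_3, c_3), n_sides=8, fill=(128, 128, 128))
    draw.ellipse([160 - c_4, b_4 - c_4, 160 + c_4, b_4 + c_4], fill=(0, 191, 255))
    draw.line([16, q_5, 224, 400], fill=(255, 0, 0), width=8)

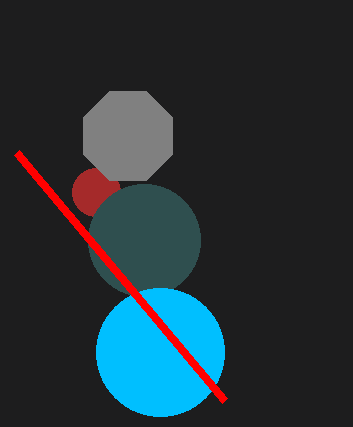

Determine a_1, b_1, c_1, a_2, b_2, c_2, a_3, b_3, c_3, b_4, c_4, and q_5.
a_1 = 96
b_1 = 192
c_1 = 24
a_2 = 144
b_2 = 240
c_2 = 56
a_3 = 128
b_3 = 136
c_3 = 48
b_4 = 352
c_4 = 64
q_5 = 152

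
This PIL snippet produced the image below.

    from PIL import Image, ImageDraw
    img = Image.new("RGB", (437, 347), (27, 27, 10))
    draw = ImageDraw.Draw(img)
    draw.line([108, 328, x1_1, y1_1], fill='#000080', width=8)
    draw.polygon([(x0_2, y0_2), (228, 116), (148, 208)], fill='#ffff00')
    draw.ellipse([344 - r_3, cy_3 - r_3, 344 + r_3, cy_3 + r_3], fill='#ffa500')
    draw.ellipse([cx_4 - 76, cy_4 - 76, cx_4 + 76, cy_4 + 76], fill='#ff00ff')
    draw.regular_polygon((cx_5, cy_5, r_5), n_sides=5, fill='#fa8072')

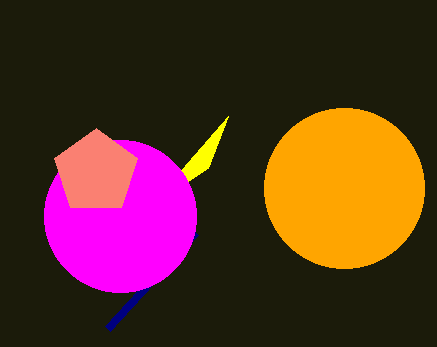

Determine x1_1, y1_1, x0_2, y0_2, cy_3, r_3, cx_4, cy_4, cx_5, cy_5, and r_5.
x1_1 = 196, y1_1 = 232, x0_2 = 208, y0_2 = 168, cy_3 = 188, r_3 = 80, cx_4 = 120, cy_4 = 216, cx_5 = 96, cy_5 = 172, r_5 = 44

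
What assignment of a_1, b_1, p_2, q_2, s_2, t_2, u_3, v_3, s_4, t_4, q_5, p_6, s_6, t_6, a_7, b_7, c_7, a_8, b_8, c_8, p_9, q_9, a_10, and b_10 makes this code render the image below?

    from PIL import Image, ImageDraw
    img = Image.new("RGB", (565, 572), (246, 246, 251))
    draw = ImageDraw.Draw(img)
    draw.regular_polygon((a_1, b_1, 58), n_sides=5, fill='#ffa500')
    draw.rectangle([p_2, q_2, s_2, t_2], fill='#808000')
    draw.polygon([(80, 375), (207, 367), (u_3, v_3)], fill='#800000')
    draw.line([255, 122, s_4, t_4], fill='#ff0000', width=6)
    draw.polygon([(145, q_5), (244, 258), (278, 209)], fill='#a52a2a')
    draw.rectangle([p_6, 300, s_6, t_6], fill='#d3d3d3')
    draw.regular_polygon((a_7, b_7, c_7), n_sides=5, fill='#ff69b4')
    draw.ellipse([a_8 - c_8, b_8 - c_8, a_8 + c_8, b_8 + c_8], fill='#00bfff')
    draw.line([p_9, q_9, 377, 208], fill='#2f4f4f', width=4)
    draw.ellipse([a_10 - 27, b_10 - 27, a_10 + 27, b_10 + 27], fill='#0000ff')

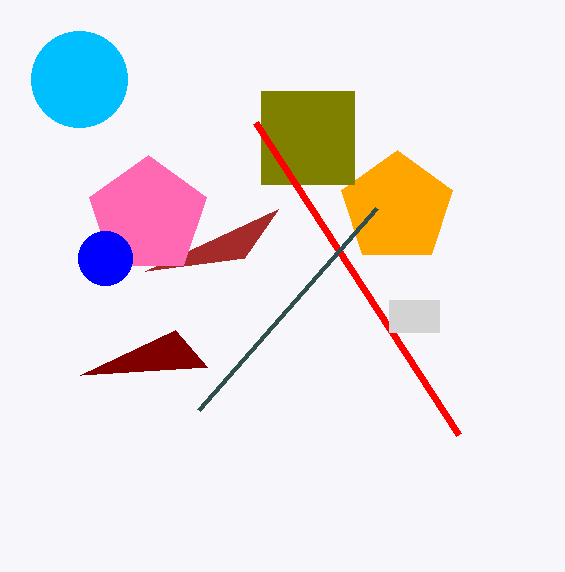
a_1 = 397; b_1 = 208; p_2 = 261; q_2 = 91; s_2 = 354; t_2 = 184; u_3 = 175; v_3 = 330; s_4 = 458; t_4 = 434; q_5 = 271; p_6 = 389; s_6 = 439; t_6 = 332; a_7 = 148; b_7 = 216; c_7 = 61; a_8 = 79; b_8 = 79; c_8 = 48; p_9 = 199; q_9 = 410; a_10 = 105; b_10 = 258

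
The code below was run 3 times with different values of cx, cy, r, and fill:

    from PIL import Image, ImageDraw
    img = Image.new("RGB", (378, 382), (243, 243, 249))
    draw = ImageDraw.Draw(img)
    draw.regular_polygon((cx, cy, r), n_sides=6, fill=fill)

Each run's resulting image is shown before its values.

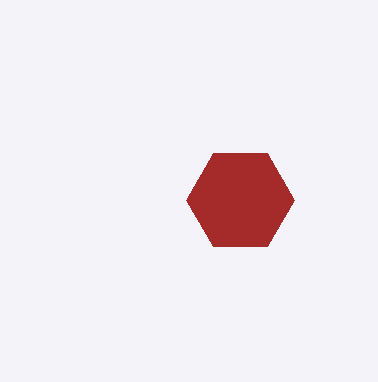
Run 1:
cx = 240; cy = 200; r = 54; fill = 'brown'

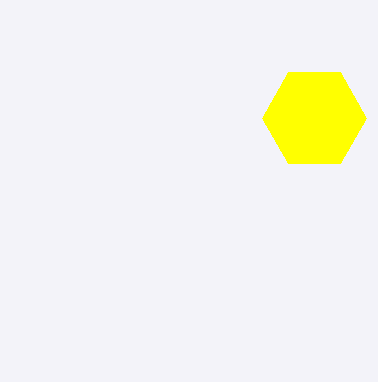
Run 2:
cx = 314; cy = 118; r = 52; fill = 'yellow'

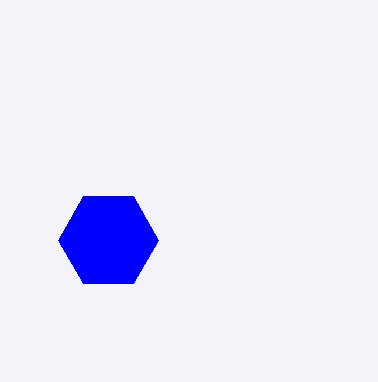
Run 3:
cx = 108; cy = 240; r = 50; fill = 'blue'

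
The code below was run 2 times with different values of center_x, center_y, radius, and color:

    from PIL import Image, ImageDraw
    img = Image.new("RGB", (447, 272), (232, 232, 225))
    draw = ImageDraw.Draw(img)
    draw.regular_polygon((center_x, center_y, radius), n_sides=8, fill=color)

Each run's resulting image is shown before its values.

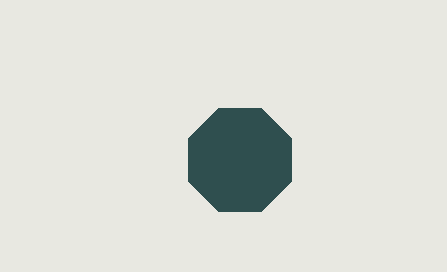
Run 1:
center_x = 240
center_y = 160
radius = 56
color = 'darkslategray'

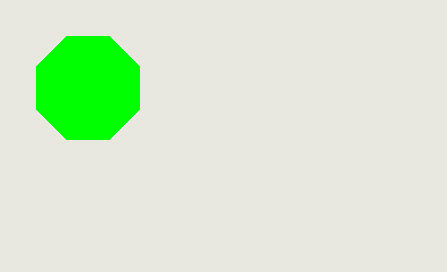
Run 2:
center_x = 88, center_y = 88, radius = 56, color = 'lime'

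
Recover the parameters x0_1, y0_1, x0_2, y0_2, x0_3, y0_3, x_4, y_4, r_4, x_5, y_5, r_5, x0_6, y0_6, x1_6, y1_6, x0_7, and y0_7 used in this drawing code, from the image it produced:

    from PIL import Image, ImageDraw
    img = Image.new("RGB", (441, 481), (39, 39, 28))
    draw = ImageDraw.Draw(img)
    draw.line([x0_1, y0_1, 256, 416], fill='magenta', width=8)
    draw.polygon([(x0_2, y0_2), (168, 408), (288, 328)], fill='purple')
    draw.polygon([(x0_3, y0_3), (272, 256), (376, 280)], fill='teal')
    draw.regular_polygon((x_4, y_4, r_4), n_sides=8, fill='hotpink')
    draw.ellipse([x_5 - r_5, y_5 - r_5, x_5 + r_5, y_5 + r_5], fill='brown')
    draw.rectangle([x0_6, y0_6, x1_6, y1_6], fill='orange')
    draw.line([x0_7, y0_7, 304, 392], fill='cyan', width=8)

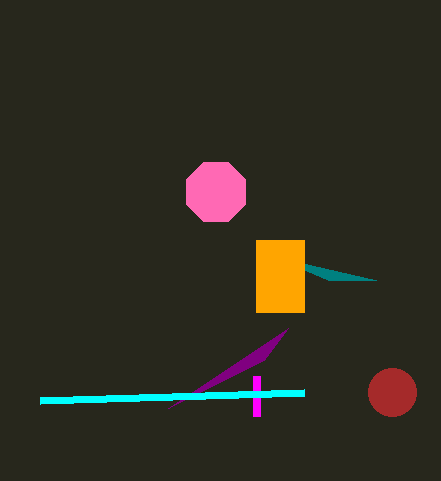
x0_1 = 256, y0_1 = 376, x0_2 = 264, y0_2 = 360, x0_3 = 328, y0_3 = 280, x_4 = 216, y_4 = 192, r_4 = 32, x_5 = 392, y_5 = 392, r_5 = 24, x0_6 = 256, y0_6 = 240, x1_6 = 304, y1_6 = 312, x0_7 = 40, y0_7 = 400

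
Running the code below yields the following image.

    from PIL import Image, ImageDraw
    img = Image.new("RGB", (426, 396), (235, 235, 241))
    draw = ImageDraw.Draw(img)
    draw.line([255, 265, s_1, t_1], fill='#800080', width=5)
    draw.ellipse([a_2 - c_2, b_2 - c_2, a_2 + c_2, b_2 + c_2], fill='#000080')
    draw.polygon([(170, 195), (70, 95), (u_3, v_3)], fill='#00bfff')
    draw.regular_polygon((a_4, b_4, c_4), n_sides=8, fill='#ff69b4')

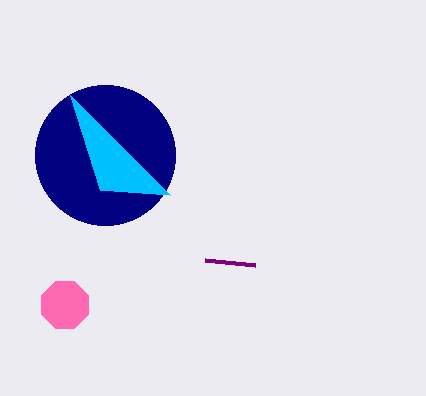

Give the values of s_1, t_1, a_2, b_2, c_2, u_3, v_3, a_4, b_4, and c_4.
s_1 = 205
t_1 = 260
a_2 = 105
b_2 = 155
c_2 = 70
u_3 = 100
v_3 = 190
a_4 = 65
b_4 = 305
c_4 = 25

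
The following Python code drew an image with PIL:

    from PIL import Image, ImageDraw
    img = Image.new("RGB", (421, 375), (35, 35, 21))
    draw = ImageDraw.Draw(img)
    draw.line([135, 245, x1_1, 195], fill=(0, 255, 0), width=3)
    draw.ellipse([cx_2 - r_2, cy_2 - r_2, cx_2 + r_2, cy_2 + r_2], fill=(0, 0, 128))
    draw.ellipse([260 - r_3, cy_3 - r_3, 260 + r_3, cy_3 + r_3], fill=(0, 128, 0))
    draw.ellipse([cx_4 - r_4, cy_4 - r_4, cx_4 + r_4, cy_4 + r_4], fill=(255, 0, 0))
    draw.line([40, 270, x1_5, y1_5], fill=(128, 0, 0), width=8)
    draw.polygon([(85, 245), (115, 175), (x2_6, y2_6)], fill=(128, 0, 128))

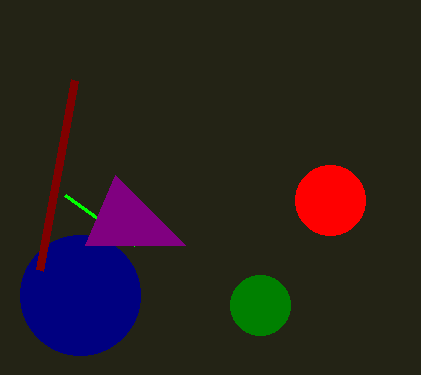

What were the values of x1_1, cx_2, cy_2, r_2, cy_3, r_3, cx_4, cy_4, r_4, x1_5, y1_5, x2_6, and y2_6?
x1_1 = 65
cx_2 = 80
cy_2 = 295
r_2 = 60
cy_3 = 305
r_3 = 30
cx_4 = 330
cy_4 = 200
r_4 = 35
x1_5 = 75
y1_5 = 80
x2_6 = 185
y2_6 = 245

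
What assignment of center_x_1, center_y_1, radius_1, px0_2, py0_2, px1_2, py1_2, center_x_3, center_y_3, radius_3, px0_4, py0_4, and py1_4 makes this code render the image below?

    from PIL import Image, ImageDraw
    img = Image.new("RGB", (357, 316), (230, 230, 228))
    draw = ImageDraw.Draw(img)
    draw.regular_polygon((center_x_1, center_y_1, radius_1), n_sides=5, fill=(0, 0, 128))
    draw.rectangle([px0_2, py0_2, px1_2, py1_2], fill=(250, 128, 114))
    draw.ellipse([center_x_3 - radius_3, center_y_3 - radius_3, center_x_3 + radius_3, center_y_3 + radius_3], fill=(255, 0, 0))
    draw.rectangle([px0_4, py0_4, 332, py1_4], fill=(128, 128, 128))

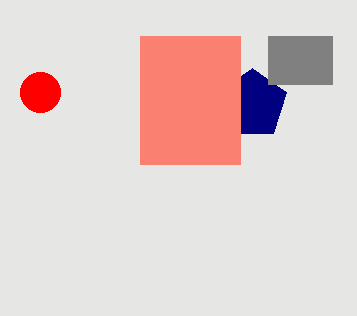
center_x_1 = 252
center_y_1 = 104
radius_1 = 36
px0_2 = 140
py0_2 = 36
px1_2 = 240
py1_2 = 164
center_x_3 = 40
center_y_3 = 92
radius_3 = 20
px0_4 = 268
py0_4 = 36
py1_4 = 84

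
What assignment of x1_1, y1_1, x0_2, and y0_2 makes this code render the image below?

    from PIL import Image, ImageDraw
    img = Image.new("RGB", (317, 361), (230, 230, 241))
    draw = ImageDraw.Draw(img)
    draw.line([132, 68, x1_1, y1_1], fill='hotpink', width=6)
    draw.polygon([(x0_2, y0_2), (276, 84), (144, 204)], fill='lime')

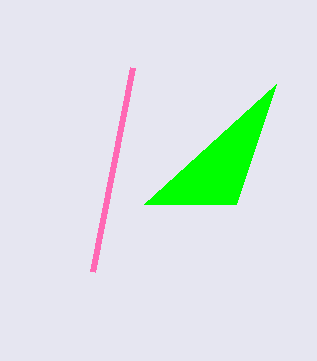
x1_1 = 92, y1_1 = 272, x0_2 = 236, y0_2 = 204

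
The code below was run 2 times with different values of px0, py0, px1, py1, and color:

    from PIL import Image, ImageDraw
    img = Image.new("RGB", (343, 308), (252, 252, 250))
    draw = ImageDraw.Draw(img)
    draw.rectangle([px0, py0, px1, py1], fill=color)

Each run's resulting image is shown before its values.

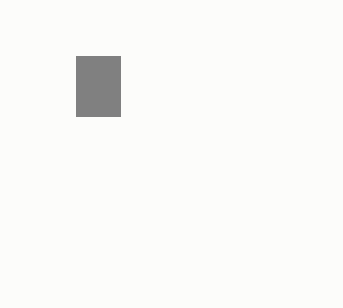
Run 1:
px0 = 76, py0 = 56, px1 = 120, py1 = 116, color = 'gray'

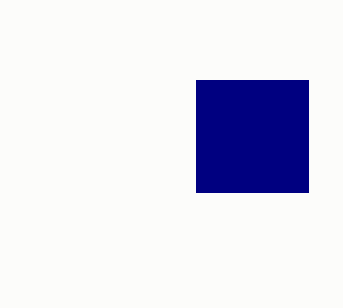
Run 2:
px0 = 196
py0 = 80
px1 = 308
py1 = 192
color = 'navy'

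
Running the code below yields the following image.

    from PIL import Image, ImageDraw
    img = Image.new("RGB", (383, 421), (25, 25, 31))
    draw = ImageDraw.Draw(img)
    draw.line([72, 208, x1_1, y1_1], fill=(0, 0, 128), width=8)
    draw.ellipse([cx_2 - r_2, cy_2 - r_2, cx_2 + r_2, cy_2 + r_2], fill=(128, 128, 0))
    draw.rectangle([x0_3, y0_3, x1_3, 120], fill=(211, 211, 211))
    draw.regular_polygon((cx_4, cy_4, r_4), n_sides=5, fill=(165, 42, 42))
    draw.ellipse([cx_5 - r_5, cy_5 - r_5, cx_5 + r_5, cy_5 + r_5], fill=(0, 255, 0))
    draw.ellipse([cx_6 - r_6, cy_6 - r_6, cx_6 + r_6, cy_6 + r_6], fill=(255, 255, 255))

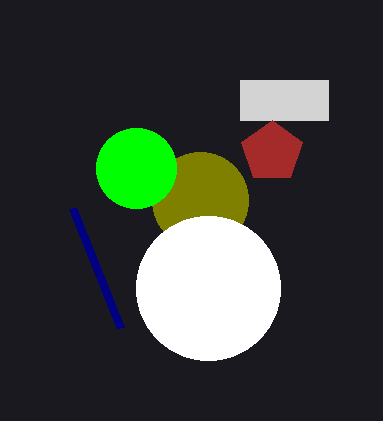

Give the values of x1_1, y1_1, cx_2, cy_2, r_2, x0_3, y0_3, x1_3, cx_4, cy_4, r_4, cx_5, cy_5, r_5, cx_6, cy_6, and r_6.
x1_1 = 120, y1_1 = 328, cx_2 = 200, cy_2 = 200, r_2 = 48, x0_3 = 240, y0_3 = 80, x1_3 = 328, cx_4 = 272, cy_4 = 152, r_4 = 32, cx_5 = 136, cy_5 = 168, r_5 = 40, cx_6 = 208, cy_6 = 288, r_6 = 72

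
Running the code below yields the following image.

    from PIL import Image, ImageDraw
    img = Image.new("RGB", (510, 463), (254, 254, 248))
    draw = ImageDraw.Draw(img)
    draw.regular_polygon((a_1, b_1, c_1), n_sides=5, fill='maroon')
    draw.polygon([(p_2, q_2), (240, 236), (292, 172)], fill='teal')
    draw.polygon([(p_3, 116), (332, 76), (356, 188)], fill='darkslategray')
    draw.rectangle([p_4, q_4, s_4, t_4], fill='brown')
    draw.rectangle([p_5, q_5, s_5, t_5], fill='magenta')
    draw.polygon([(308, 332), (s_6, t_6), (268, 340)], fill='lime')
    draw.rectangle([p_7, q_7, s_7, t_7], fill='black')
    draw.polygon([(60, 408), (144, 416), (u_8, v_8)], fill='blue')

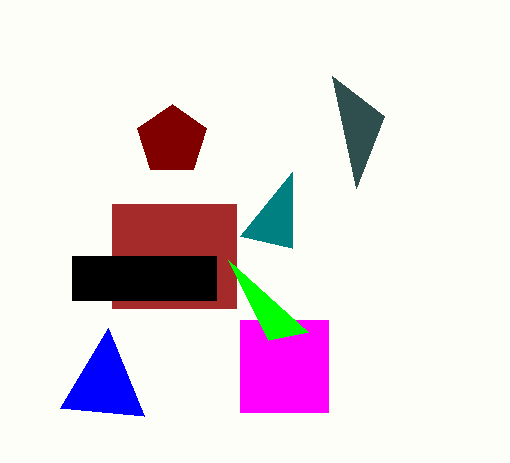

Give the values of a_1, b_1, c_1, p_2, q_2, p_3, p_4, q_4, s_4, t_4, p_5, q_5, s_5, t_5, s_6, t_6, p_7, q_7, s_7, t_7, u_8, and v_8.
a_1 = 172, b_1 = 140, c_1 = 36, p_2 = 292, q_2 = 248, p_3 = 384, p_4 = 112, q_4 = 204, s_4 = 236, t_4 = 308, p_5 = 240, q_5 = 320, s_5 = 328, t_5 = 412, s_6 = 228, t_6 = 260, p_7 = 72, q_7 = 256, s_7 = 216, t_7 = 300, u_8 = 108, v_8 = 328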